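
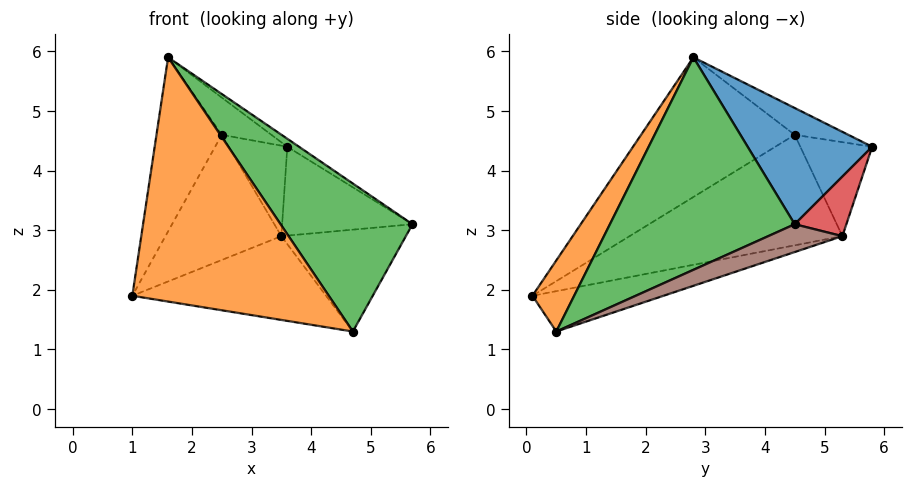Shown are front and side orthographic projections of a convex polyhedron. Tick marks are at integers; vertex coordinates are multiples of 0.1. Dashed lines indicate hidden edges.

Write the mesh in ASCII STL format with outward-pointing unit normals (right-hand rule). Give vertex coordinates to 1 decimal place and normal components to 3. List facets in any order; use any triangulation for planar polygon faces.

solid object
 facet normal 0.549 0.052 0.835
  outer loop
   vertex 1.6 2.8 5.9
   vertex 5.7 4.5 3.1
   vertex 3.6 5.8 4.4
  endloop
 endfacet
 facet normal 0.176 -0.828 0.532
  outer loop
   vertex 4.7 0.5 1.3
   vertex 1.6 2.8 5.9
   vertex 1.0 0.1 1.9
  endloop
 endfacet
 facet normal 0.624 -0.445 0.643
  outer loop
   vertex 4.7 0.5 1.3
   vertex 5.7 4.5 3.1
   vertex 1.6 2.8 5.9
  endloop
 endfacet
 facet normal 0.349 0.882 -0.317
  outer loop
   vertex 3.5 5.3 2.9
   vertex 3.6 5.8 4.4
   vertex 5.7 4.5 3.1
  endloop
 endfacet
 facet normal -0.182 0.270 -0.946
  outer loop
   vertex 3.5 5.3 2.9
   vertex 4.7 0.5 1.3
   vertex 1.0 0.1 1.9
  endloop
 endfacet
 facet normal 0.212 0.356 -0.910
  outer loop
   vertex 3.5 5.3 2.9
   vertex 5.7 4.5 3.1
   vertex 4.7 0.5 1.3
  endloop
 endfacet
 facet normal -0.686 0.635 0.356
  outer loop
   vertex 2.5 4.5 4.6
   vertex 1.6 2.8 5.9
   vertex 3.6 5.8 4.4
  endloop
 endfacet
 facet normal -0.766 0.624 -0.157
  outer loop
   vertex 2.5 4.5 4.6
   vertex 3.6 5.8 4.4
   vertex 3.5 5.3 2.9
  endloop
 endfacet
 facet normal -0.913 0.388 -0.125
  outer loop
   vertex 2.5 4.5 4.6
   vertex 1.0 0.1 1.9
   vertex 1.6 2.8 5.9
  endloop
 endfacet
 facet normal -0.843 0.459 -0.280
  outer loop
   vertex 2.5 4.5 4.6
   vertex 3.5 5.3 2.9
   vertex 1.0 0.1 1.9
  endloop
 endfacet
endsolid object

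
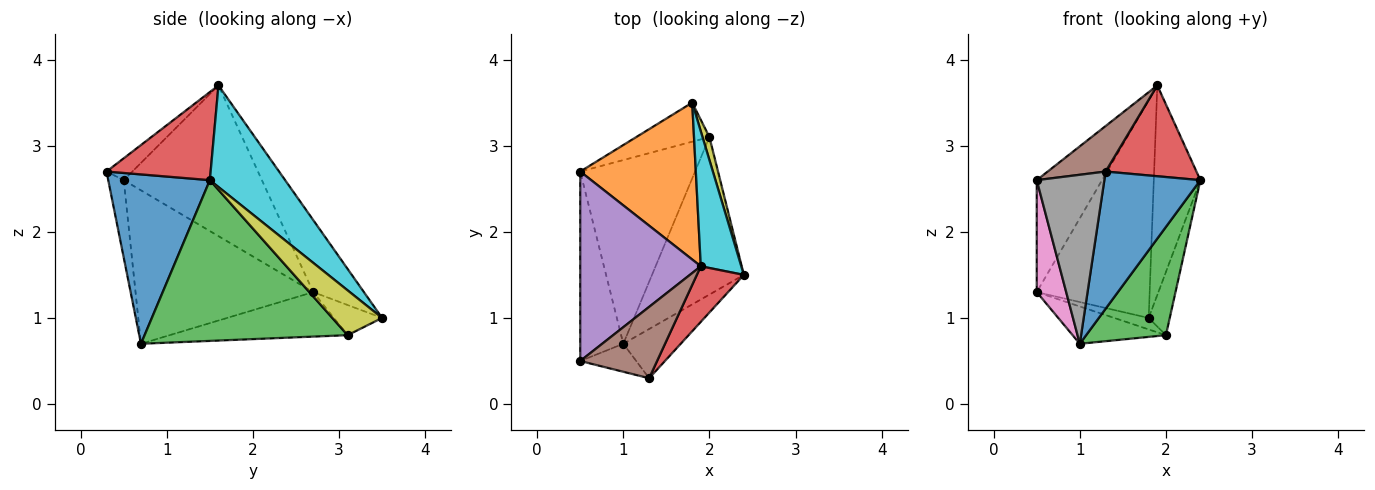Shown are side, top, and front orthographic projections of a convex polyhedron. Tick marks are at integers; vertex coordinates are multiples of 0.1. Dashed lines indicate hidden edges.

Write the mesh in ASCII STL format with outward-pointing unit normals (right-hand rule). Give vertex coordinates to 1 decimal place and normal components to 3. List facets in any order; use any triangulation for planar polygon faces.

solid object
 facet normal 0.706 -0.667 -0.239
  outer loop
   vertex 1.0 0.7 0.7
   vertex 2.4 1.5 2.6
   vertex 1.3 0.3 2.7
  endloop
 endfacet
 facet normal -0.355 0.186 -0.916
  outer loop
   vertex 2.0 3.1 0.8
   vertex 1.0 0.7 0.7
   vertex 0.5 2.7 1.3
  endloop
 endfacet
 facet normal 0.822 -0.323 -0.470
  outer loop
   vertex 2.0 3.1 0.8
   vertex 2.4 1.5 2.6
   vertex 1.0 0.7 0.7
  endloop
 endfacet
 facet normal 0.699 -0.610 0.373
  outer loop
   vertex 1.9 1.6 3.7
   vertex 1.3 0.3 2.7
   vertex 2.4 1.5 2.6
  endloop
 endfacet
 facet normal -0.733 0.346 0.586
  outer loop
   vertex 0.5 0.5 2.6
   vertex 1.9 1.6 3.7
   vertex 0.5 2.7 1.3
  endloop
 endfacet
 facet normal -0.233 -0.523 0.820
  outer loop
   vertex 0.5 0.5 2.6
   vertex 1.3 0.3 2.7
   vertex 1.9 1.6 3.7
  endloop
 endfacet
 facet normal -0.951 -0.158 -0.267
  outer loop
   vertex 0.5 0.5 2.6
   vertex 0.5 2.7 1.3
   vertex 1.0 0.7 0.7
  endloop
 endfacet
 facet normal -0.221 -0.962 -0.159
  outer loop
   vertex 0.5 0.5 2.6
   vertex 1.0 0.7 0.7
   vertex 1.3 0.3 2.7
  endloop
 endfacet
 facet normal 0.912 0.386 0.140
  outer loop
   vertex 1.8 3.5 1.0
   vertex 2.4 1.5 2.6
   vertex 2.0 3.1 0.8
  endloop
 endfacet
 facet normal 0.805 0.498 0.321
  outer loop
   vertex 1.8 3.5 1.0
   vertex 1.9 1.6 3.7
   vertex 2.4 1.5 2.6
  endloop
 endfacet
 facet normal -0.367 0.262 -0.892
  outer loop
   vertex 1.8 3.5 1.0
   vertex 2.0 3.1 0.8
   vertex 0.5 2.7 1.3
  endloop
 endfacet
 facet normal -0.342 0.762 0.549
  outer loop
   vertex 1.8 3.5 1.0
   vertex 0.5 2.7 1.3
   vertex 1.9 1.6 3.7
  endloop
 endfacet
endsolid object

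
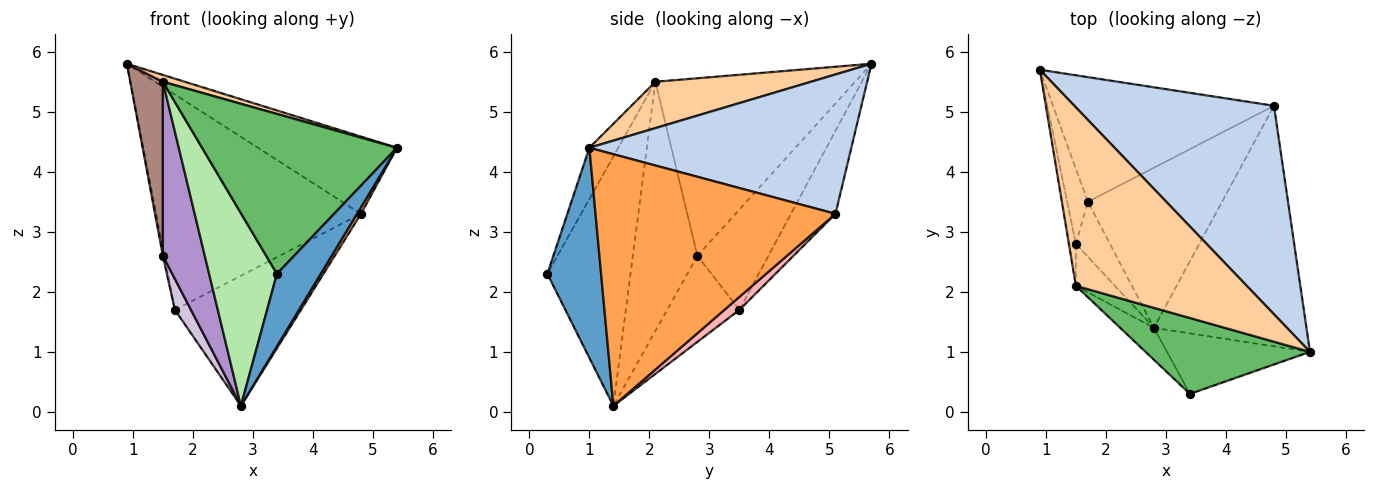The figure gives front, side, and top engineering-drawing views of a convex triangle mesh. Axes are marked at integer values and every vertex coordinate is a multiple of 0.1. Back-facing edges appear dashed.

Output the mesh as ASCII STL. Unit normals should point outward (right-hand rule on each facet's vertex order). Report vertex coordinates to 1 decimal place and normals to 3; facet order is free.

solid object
 facet normal 0.685 -0.559 -0.466
  outer loop
   vertex 2.8 1.4 0.1
   vertex 5.4 1.0 4.4
   vertex 3.4 0.3 2.3
  endloop
 endfacet
 facet normal 0.548 0.291 0.785
  outer loop
   vertex 4.8 5.1 3.3
   vertex 0.9 5.7 5.8
   vertex 5.4 1.0 4.4
  endloop
 endfacet
 facet normal 0.855 -0.014 -0.518
  outer loop
   vertex 4.8 5.1 3.3
   vertex 5.4 1.0 4.4
   vertex 2.8 1.4 0.1
  endloop
 endfacet
 facet normal 0.262 -0.037 0.964
  outer loop
   vertex 1.5 2.1 5.5
   vertex 5.4 1.0 4.4
   vertex 0.9 5.7 5.8
  endloop
 endfacet
 facet normal -0.133 -0.895 0.425
  outer loop
   vertex 1.5 2.1 5.5
   vertex 3.4 0.3 2.3
   vertex 5.4 1.0 4.4
  endloop
 endfacet
 facet normal -0.771 -0.629 -0.104
  outer loop
   vertex 1.5 2.1 5.5
   vertex 2.8 1.4 0.1
   vertex 3.4 0.3 2.3
  endloop
 endfacet
 facet normal -0.185 0.851 -0.492
  outer loop
   vertex 1.7 3.5 1.7
   vertex 0.9 5.7 5.8
   vertex 4.8 5.1 3.3
  endloop
 endfacet
 facet normal 0.075 0.629 -0.774
  outer loop
   vertex 1.7 3.5 1.7
   vertex 4.8 5.1 3.3
   vertex 2.8 1.4 0.1
  endloop
 endfacet
 facet normal -0.832 -0.540 -0.130
  outer loop
   vertex 1.5 2.8 2.6
   vertex 2.8 1.4 0.1
   vertex 1.5 2.1 5.5
  endloop
 endfacet
 facet normal -0.911 -0.203 -0.360
  outer loop
   vertex 1.5 2.8 2.6
   vertex 1.7 3.5 1.7
   vertex 2.8 1.4 0.1
  endloop
 endfacet
 facet normal -0.986 -0.161 -0.039
  outer loop
   vertex 1.5 2.8 2.6
   vertex 1.5 2.1 5.5
   vertex 0.9 5.7 5.8
  endloop
 endfacet
 facet normal -0.979 0.020 -0.202
  outer loop
   vertex 1.5 2.8 2.6
   vertex 0.9 5.7 5.8
   vertex 1.7 3.5 1.7
  endloop
 endfacet
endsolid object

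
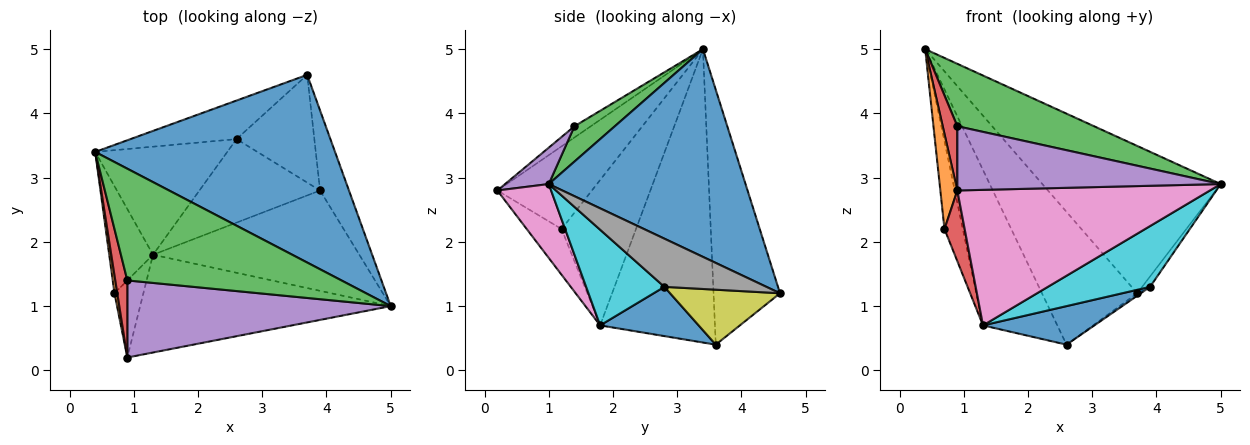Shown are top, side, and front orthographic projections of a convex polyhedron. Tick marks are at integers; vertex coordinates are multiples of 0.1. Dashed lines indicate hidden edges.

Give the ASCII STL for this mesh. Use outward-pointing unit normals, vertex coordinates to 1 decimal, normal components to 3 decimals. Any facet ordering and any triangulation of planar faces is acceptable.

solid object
 facet normal 0.563 0.510 0.650
  outer loop
   vertex 3.7 4.6 1.2
   vertex 0.4 3.4 5.0
   vertex 5.0 1.0 2.9
  endloop
 endfacet
 facet normal -0.557 0.798 -0.232
  outer loop
   vertex 3.7 4.6 1.2
   vertex 2.6 3.6 0.4
   vertex 0.4 3.4 5.0
  endloop
 endfacet
 facet normal 0.143 -0.483 0.864
  outer loop
   vertex 0.9 1.4 3.8
   vertex 5.0 1.0 2.9
   vertex 0.4 3.4 5.0
  endloop
 endfacet
 facet normal -0.583 -0.520 0.624
  outer loop
   vertex 0.9 1.4 3.8
   vertex 0.4 3.4 5.0
   vertex 0.9 0.2 2.8
  endloop
 endfacet
 facet normal 0.106 -0.637 0.764
  outer loop
   vertex 0.9 1.4 3.8
   vertex 0.9 0.2 2.8
   vertex 5.0 1.0 2.9
  endloop
 endfacet
 facet normal -0.785 0.508 -0.353
  outer loop
   vertex 1.3 1.8 0.7
   vertex 0.4 3.4 5.0
   vertex 2.6 3.6 0.4
  endloop
 endfacet
 facet normal 0.170 -0.799 -0.577
  outer loop
   vertex 1.3 1.8 0.7
   vertex 5.0 1.0 2.9
   vertex 0.9 0.2 2.8
  endloop
 endfacet
 facet normal 0.856 0.067 -0.513
  outer loop
   vertex 3.9 2.8 1.3
   vertex 3.7 4.6 1.2
   vertex 5.0 1.0 2.9
  endloop
 endfacet
 facet normal 0.577 0.019 -0.817
  outer loop
   vertex 3.9 2.8 1.3
   vertex 2.6 3.6 0.4
   vertex 3.7 4.6 1.2
  endloop
 endfacet
 facet normal 0.369 -0.481 -0.795
  outer loop
   vertex 3.9 2.8 1.3
   vertex 5.0 1.0 2.9
   vertex 1.3 1.8 0.7
  endloop
 endfacet
 facet normal 0.348 -0.393 -0.851
  outer loop
   vertex 3.9 2.8 1.3
   vertex 1.3 1.8 0.7
   vertex 2.6 3.6 0.4
  endloop
 endfacet
 facet normal -0.984 -0.177 0.033
  outer loop
   vertex 0.7 1.2 2.2
   vertex 0.9 0.2 2.8
   vertex 0.4 3.4 5.0
  endloop
 endfacet
 facet normal -0.932 0.230 -0.281
  outer loop
   vertex 0.7 1.2 2.2
   vertex 0.4 3.4 5.0
   vertex 1.3 1.8 0.7
  endloop
 endfacet
 facet normal -0.759 -0.440 -0.480
  outer loop
   vertex 0.7 1.2 2.2
   vertex 1.3 1.8 0.7
   vertex 0.9 0.2 2.8
  endloop
 endfacet
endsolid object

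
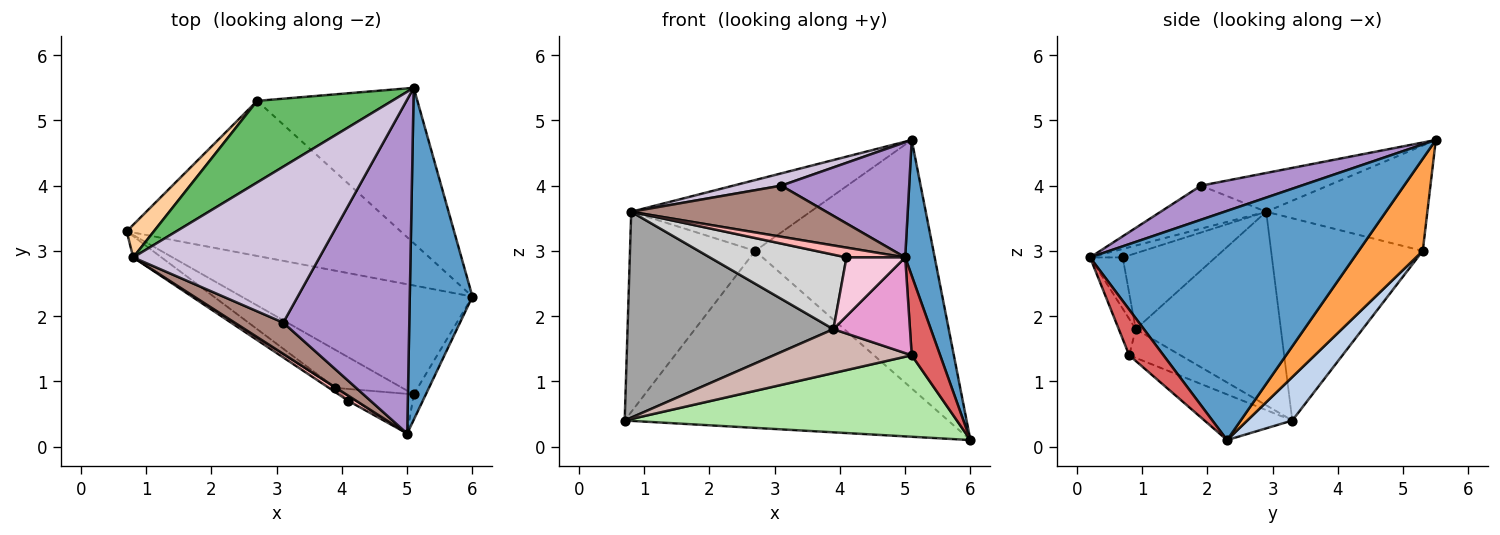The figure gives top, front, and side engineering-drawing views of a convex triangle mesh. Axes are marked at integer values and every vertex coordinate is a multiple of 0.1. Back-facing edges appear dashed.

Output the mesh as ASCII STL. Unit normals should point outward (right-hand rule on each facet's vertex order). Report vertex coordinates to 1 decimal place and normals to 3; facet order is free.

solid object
 facet normal 0.959 -0.107 0.262
  outer loop
   vertex 5.0 0.2 2.9
   vertex 6.0 2.3 0.1
   vertex 5.1 5.5 4.7
  endloop
 endfacet
 facet normal 0.104 0.748 -0.655
  outer loop
   vertex 2.7 5.3 3.0
   vertex 6.0 2.3 0.1
   vertex 0.7 3.3 0.4
  endloop
 endfacet
 facet normal 0.292 0.811 -0.507
  outer loop
   vertex 2.7 5.3 3.0
   vertex 5.1 5.5 4.7
   vertex 6.0 2.3 0.1
  endloop
 endfacet
 facet normal -0.767 0.633 0.103
  outer loop
   vertex 2.7 5.3 3.0
   vertex 0.7 3.3 0.4
   vertex 0.8 2.9 3.6
  endloop
 endfacet
 facet normal -0.508 0.565 0.651
  outer loop
   vertex 2.7 5.3 3.0
   vertex 0.8 2.9 3.6
   vertex 5.1 5.5 4.7
  endloop
 endfacet
 facet normal -0.156 -0.592 -0.791
  outer loop
   vertex 5.1 0.8 1.4
   vertex 0.7 3.3 0.4
   vertex 6.0 2.3 0.1
  endloop
 endfacet
 facet normal 0.754 -0.626 -0.200
  outer loop
   vertex 5.1 0.8 1.4
   vertex 6.0 2.3 0.1
   vertex 5.0 0.2 2.9
  endloop
 endfacet
 facet normal -0.442 -0.795 0.416
  outer loop
   vertex 4.1 0.7 2.9
   vertex 5.0 0.2 2.9
   vertex 0.8 2.9 3.6
  endloop
 endfacet
 facet normal 0.248 -0.316 0.916
  outer loop
   vertex 3.1 1.9 4.0
   vertex 5.0 0.2 2.9
   vertex 5.1 5.5 4.7
  endloop
 endfacet
 facet normal -0.203 -0.077 0.976
  outer loop
   vertex 3.1 1.9 4.0
   vertex 5.1 5.5 4.7
   vertex 0.8 2.9 3.6
  endloop
 endfacet
 facet normal -0.419 -0.775 0.473
  outer loop
   vertex 3.1 1.9 4.0
   vertex 0.8 2.9 3.6
   vertex 5.0 0.2 2.9
  endloop
 endfacet
 facet normal -0.271 -0.728 -0.630
  outer loop
   vertex 3.9 0.9 1.8
   vertex 0.7 3.3 0.4
   vertex 5.1 0.8 1.4
  endloop
 endfacet
 facet normal -0.201 -0.905 -0.375
  outer loop
   vertex 3.9 0.9 1.8
   vertex 5.1 0.8 1.4
   vertex 5.0 0.2 2.9
  endloop
 endfacet
 facet normal -0.484 -0.872 -0.070
  outer loop
   vertex 3.9 0.9 1.8
   vertex 5.0 0.2 2.9
   vertex 4.1 0.7 2.9
  endloop
 endfacet
 facet normal -0.574 -0.814 -0.084
  outer loop
   vertex 3.9 0.9 1.8
   vertex 0.8 2.9 3.6
   vertex 0.7 3.3 0.4
  endloop
 endfacet
 facet normal -0.561 -0.826 -0.048
  outer loop
   vertex 3.9 0.9 1.8
   vertex 4.1 0.7 2.9
   vertex 0.8 2.9 3.6
  endloop
 endfacet
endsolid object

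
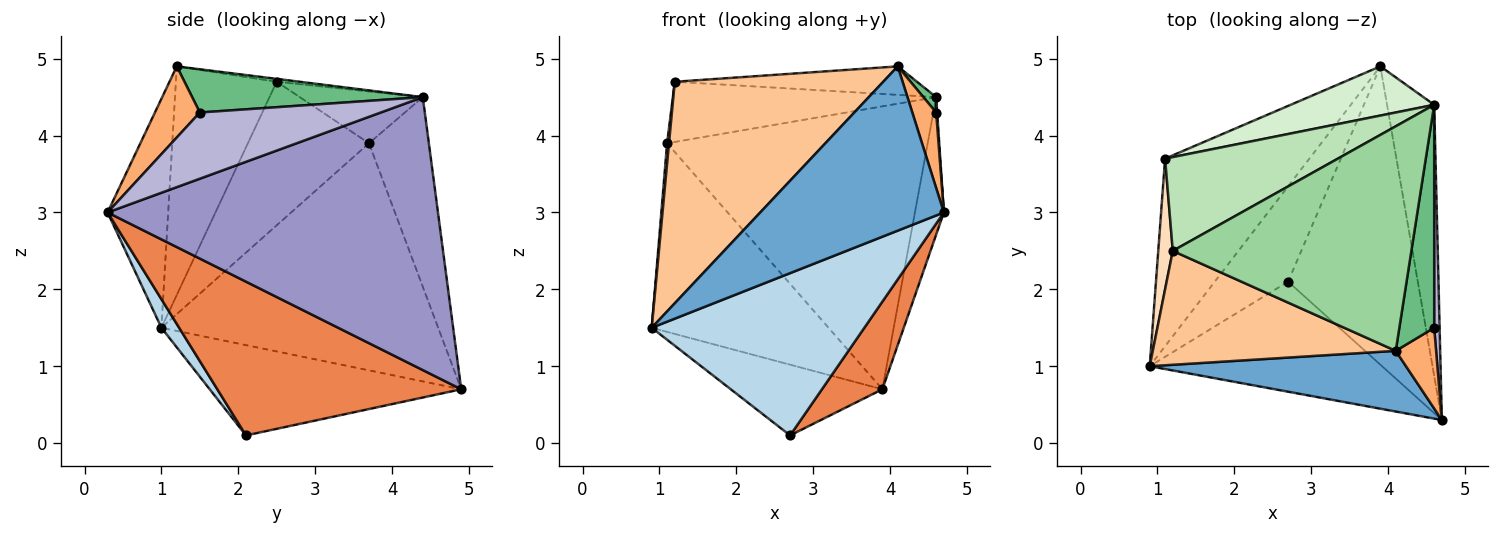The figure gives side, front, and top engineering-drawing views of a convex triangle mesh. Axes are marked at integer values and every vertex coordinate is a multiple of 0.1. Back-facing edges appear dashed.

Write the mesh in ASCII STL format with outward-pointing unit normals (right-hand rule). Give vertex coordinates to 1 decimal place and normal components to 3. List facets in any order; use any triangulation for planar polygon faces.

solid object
 facet normal -0.296 -0.896 0.331
  outer loop
   vertex 4.1 1.2 4.9
   vertex 0.9 1.0 1.5
   vertex 4.7 0.3 3.0
  endloop
 endfacet
 facet normal -0.743 0.475 -0.472
  outer loop
   vertex 1.1 3.7 3.9
   vertex 3.9 4.9 0.7
   vertex 0.9 1.0 1.5
  endloop
 endfacet
 facet normal 0.069 -0.826 -0.560
  outer loop
   vertex 2.7 2.1 0.1
   vertex 4.7 0.3 3.0
   vertex 0.9 1.0 1.5
  endloop
 endfacet
 facet normal -0.703 0.424 -0.571
  outer loop
   vertex 2.7 2.1 0.1
   vertex 0.9 1.0 1.5
   vertex 3.9 4.9 0.7
  endloop
 endfacet
 facet normal 0.751 -0.186 -0.633
  outer loop
   vertex 2.7 2.1 0.1
   vertex 3.9 4.9 0.7
   vertex 4.7 0.3 3.0
  endloop
 endfacet
 facet normal 0.789 -0.420 0.448
  outer loop
   vertex 4.6 1.5 4.3
   vertex 4.1 1.2 4.9
   vertex 4.7 0.3 3.0
  endloop
 endfacet
 facet normal -0.395 -0.817 0.420
  outer loop
   vertex 1.2 2.5 4.7
   vertex 0.9 1.0 1.5
   vertex 4.1 1.2 4.9
  endloop
 endfacet
 facet normal -0.995 -0.016 0.101
  outer loop
   vertex 1.2 2.5 4.7
   vertex 1.1 3.7 3.9
   vertex 0.9 1.0 1.5
  endloop
 endfacet
 facet normal 0.778 -0.043 0.627
  outer loop
   vertex 4.6 4.4 4.5
   vertex 4.1 1.2 4.9
   vertex 4.6 1.5 4.3
  endloop
 endfacet
 facet normal -0.012 0.126 0.992
  outer loop
   vertex 4.6 4.4 4.5
   vertex 1.2 2.5 4.7
   vertex 4.1 1.2 4.9
  endloop
 endfacet
 facet normal -0.245 0.524 0.816
  outer loop
   vertex 4.6 4.4 4.5
   vertex 1.1 3.7 3.9
   vertex 1.2 2.5 4.7
  endloop
 endfacet
 facet normal -0.221 0.961 0.167
  outer loop
   vertex 4.6 4.4 4.5
   vertex 3.9 4.9 0.7
   vertex 1.1 3.7 3.9
  endloop
 endfacet
 facet normal 0.982 0.086 -0.170
  outer loop
   vertex 4.6 4.4 4.5
   vertex 4.7 0.3 3.0
   vertex 3.9 4.9 0.7
  endloop
 endfacet
 facet normal 0.997 -0.006 0.082
  outer loop
   vertex 4.6 4.4 4.5
   vertex 4.6 1.5 4.3
   vertex 4.7 0.3 3.0
  endloop
 endfacet
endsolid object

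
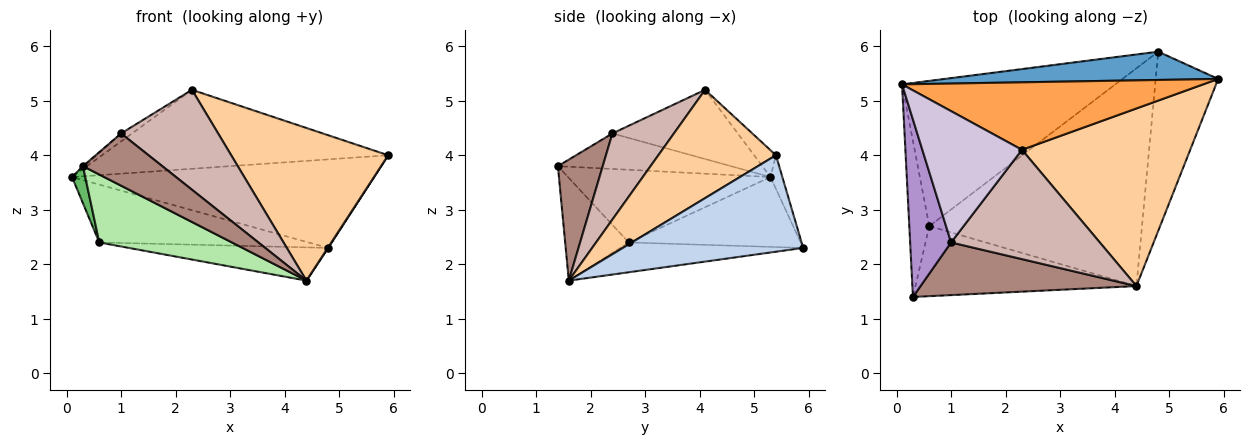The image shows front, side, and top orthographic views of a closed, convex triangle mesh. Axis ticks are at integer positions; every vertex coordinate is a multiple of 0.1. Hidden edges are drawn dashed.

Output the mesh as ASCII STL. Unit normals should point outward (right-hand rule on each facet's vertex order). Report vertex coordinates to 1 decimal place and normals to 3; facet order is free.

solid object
 facet normal -0.037 0.952 0.304
  outer loop
   vertex 4.8 5.9 2.3
   vertex 0.1 5.3 3.6
   vertex 5.9 5.4 4.0
  endloop
 endfacet
 facet normal 0.839 -0.002 -0.544
  outer loop
   vertex 4.8 5.9 2.3
   vertex 5.9 5.4 4.0
   vertex 4.4 1.6 1.7
  endloop
 endfacet
 facet normal -0.058 0.759 0.649
  outer loop
   vertex 2.3 4.1 5.2
   vertex 5.9 5.4 4.0
   vertex 0.1 5.3 3.6
  endloop
 endfacet
 facet normal 0.439 -0.586 0.682
  outer loop
   vertex 2.3 4.1 5.2
   vertex 4.4 1.6 1.7
   vertex 5.9 5.4 4.0
  endloop
 endfacet
 facet normal -0.962 -0.063 -0.265
  outer loop
   vertex 0.6 2.7 2.4
   vertex 0.3 1.4 3.8
   vertex 0.1 5.3 3.6
  endloop
 endfacet
 facet normal -0.317 -0.660 -0.681
  outer loop
   vertex 0.6 2.7 2.4
   vertex 4.4 1.6 1.7
   vertex 0.3 1.4 3.8
  endloop
 endfacet
 facet normal -0.291 0.354 -0.889
  outer loop
   vertex 0.6 2.7 2.4
   vertex 0.1 5.3 3.6
   vertex 4.8 5.9 2.3
  endloop
 endfacet
 facet normal -0.137 0.149 -0.979
  outer loop
   vertex 0.6 2.7 2.4
   vertex 4.8 5.9 2.3
   vertex 4.4 1.6 1.7
  endloop
 endfacet
 facet normal -0.655 0.005 0.756
  outer loop
   vertex 1.0 2.4 4.4
   vertex 0.1 5.3 3.6
   vertex 0.3 1.4 3.8
  endloop
 endfacet
 facet normal -0.570 0.050 0.820
  outer loop
   vertex 1.0 2.4 4.4
   vertex 2.3 4.1 5.2
   vertex 0.1 5.3 3.6
  endloop
 endfacet
 facet normal 0.370 -0.655 0.659
  outer loop
   vertex 1.0 2.4 4.4
   vertex 0.3 1.4 3.8
   vertex 4.4 1.6 1.7
  endloop
 endfacet
 facet normal 0.393 -0.620 0.679
  outer loop
   vertex 1.0 2.4 4.4
   vertex 4.4 1.6 1.7
   vertex 2.3 4.1 5.2
  endloop
 endfacet
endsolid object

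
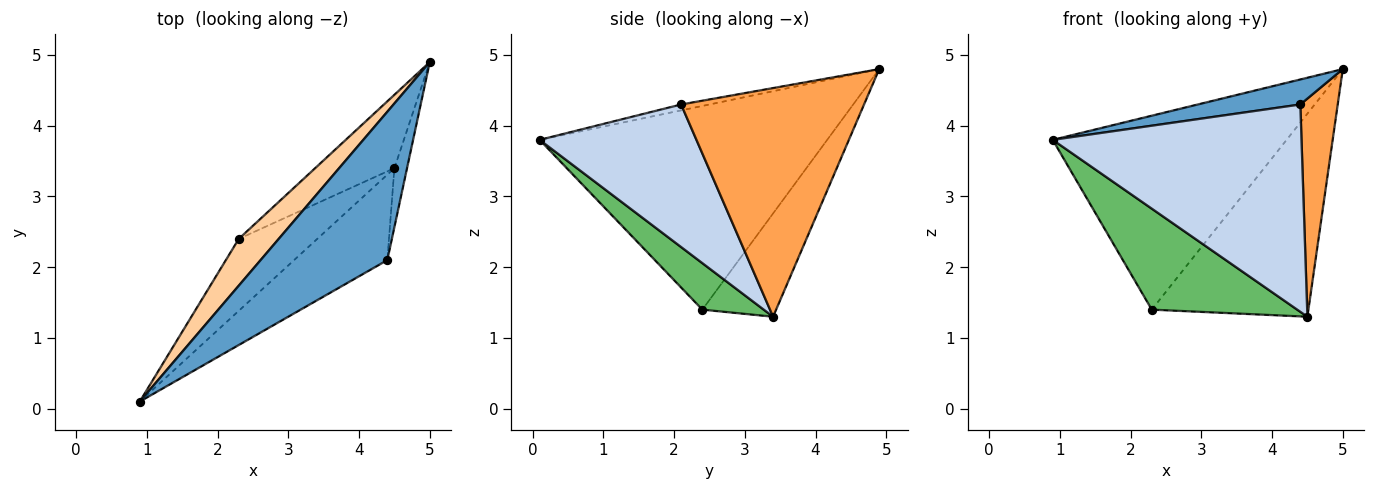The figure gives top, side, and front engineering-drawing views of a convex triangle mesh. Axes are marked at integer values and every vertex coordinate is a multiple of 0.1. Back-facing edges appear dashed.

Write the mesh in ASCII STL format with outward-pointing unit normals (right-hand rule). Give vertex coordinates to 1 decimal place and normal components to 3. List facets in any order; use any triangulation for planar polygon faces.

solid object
 facet normal -0.046 -0.166 0.985
  outer loop
   vertex 4.4 2.1 4.3
   vertex 5.0 4.9 4.8
   vertex 0.9 0.1 3.8
  endloop
 endfacet
 facet normal 0.503 -0.799 -0.329
  outer loop
   vertex 4.4 2.1 4.3
   vertex 0.9 0.1 3.8
   vertex 4.5 3.4 1.3
  endloop
 endfacet
 facet normal 0.978 -0.200 -0.054
  outer loop
   vertex 4.4 2.1 4.3
   vertex 4.5 3.4 1.3
   vertex 5.0 4.9 4.8
  endloop
 endfacet
 facet normal -0.767 0.624 0.150
  outer loop
   vertex 2.3 2.4 1.4
   vertex 0.9 0.1 3.8
   vertex 5.0 4.9 4.8
  endloop
 endfacet
 facet normal 0.325 -0.770 -0.549
  outer loop
   vertex 2.3 2.4 1.4
   vertex 4.5 3.4 1.3
   vertex 0.9 0.1 3.8
  endloop
 endfacet
 facet normal -0.405 0.860 -0.311
  outer loop
   vertex 2.3 2.4 1.4
   vertex 5.0 4.9 4.8
   vertex 4.5 3.4 1.3
  endloop
 endfacet
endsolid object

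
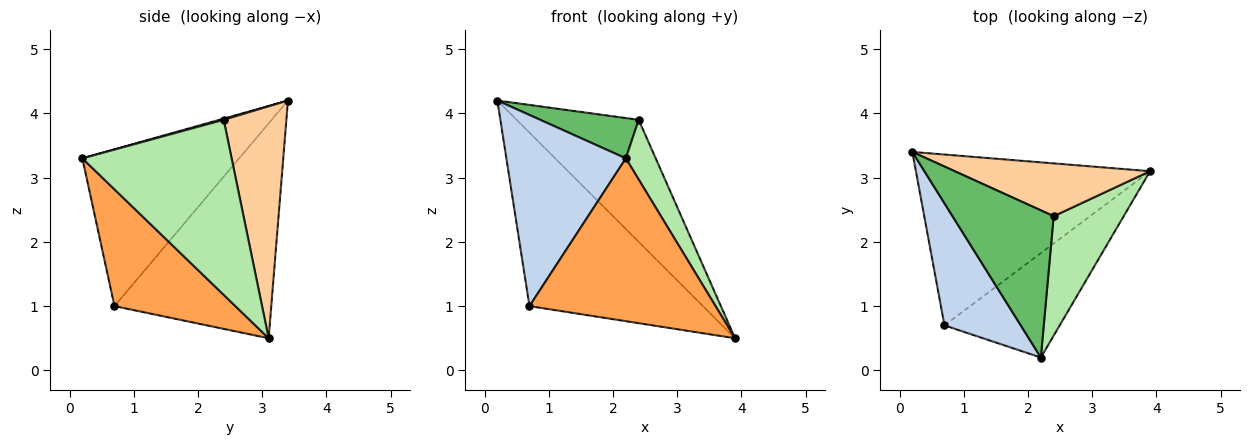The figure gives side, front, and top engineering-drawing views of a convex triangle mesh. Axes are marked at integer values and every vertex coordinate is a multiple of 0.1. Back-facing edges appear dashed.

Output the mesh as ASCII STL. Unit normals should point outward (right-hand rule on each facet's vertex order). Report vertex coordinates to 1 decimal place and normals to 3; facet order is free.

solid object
 facet normal -0.541 0.599 -0.590
  outer loop
   vertex 0.7 0.7 1.0
   vertex 0.2 3.4 4.2
   vertex 3.9 3.1 0.5
  endloop
 endfacet
 facet normal -0.742 -0.565 0.361
  outer loop
   vertex 0.7 0.7 1.0
   vertex 2.2 0.2 3.3
   vertex 0.2 3.4 4.2
  endloop
 endfacet
 facet normal 0.480 -0.739 -0.474
  outer loop
   vertex 0.7 0.7 1.0
   vertex 3.9 3.1 0.5
   vertex 2.2 0.2 3.3
  endloop
 endfacet
 facet normal 0.426 0.830 0.359
  outer loop
   vertex 2.4 2.4 3.9
   vertex 3.9 3.1 0.5
   vertex 0.2 3.4 4.2
  endloop
 endfacet
 facet normal 0.011 -0.264 0.964
  outer loop
   vertex 2.4 2.4 3.9
   vertex 0.2 3.4 4.2
   vertex 2.2 0.2 3.3
  endloop
 endfacet
 facet normal 0.913 -0.183 0.365
  outer loop
   vertex 2.4 2.4 3.9
   vertex 2.2 0.2 3.3
   vertex 3.9 3.1 0.5
  endloop
 endfacet
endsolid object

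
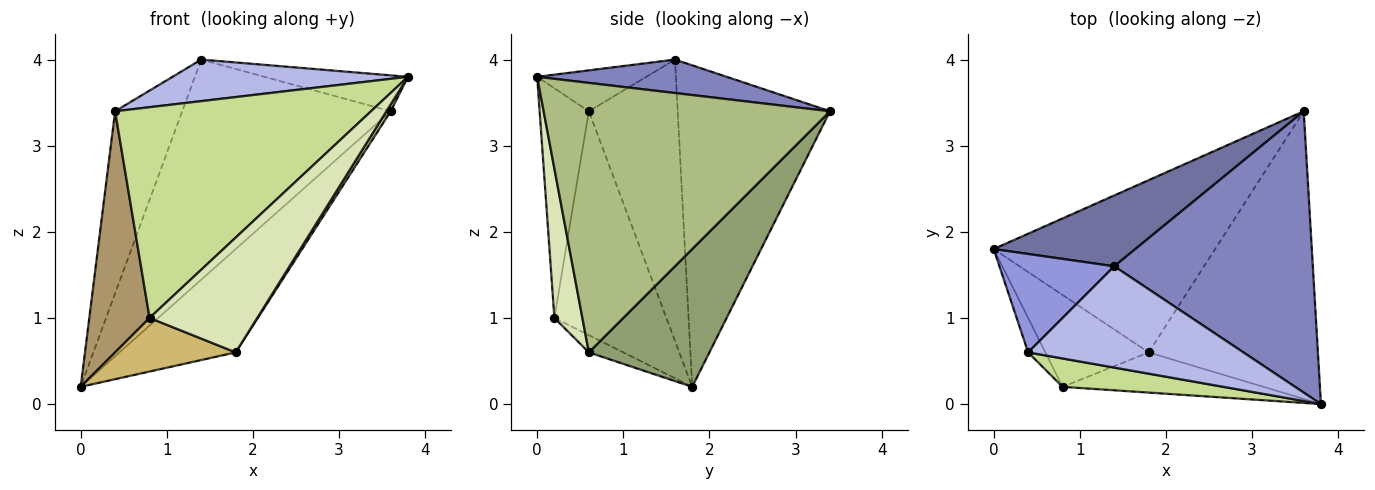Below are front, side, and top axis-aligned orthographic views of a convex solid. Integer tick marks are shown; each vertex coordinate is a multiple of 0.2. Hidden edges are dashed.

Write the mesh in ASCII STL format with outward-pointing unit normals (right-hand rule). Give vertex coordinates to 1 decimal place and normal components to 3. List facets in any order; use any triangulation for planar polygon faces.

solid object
 facet normal -0.571 0.782 0.251
  outer loop
   vertex 1.4 1.6 4.0
   vertex 3.6 3.4 3.4
   vertex 0.0 1.8 0.2
  endloop
 endfacet
 facet normal 0.165 0.125 0.978
  outer loop
   vertex 1.4 1.6 4.0
   vertex 3.8 0.0 3.8
   vertex 3.6 3.4 3.4
  endloop
 endfacet
 facet normal -0.759 0.573 0.310
  outer loop
   vertex 0.4 0.6 3.4
   vertex 1.4 1.6 4.0
   vertex 0.0 1.8 0.2
  endloop
 endfacet
 facet normal -0.173 -0.374 0.911
  outer loop
   vertex 0.4 0.6 3.4
   vertex 3.8 0.0 3.8
   vertex 1.4 1.6 4.0
  endloop
 endfacet
 facet normal 0.471 0.454 -0.757
  outer loop
   vertex 1.8 0.6 0.6
   vertex 0.0 1.8 0.2
   vertex 3.6 3.4 3.4
  endloop
 endfacet
 facet normal 0.847 -0.013 -0.532
  outer loop
   vertex 1.8 0.6 0.6
   vertex 3.6 3.4 3.4
   vertex 3.8 0.0 3.8
  endloop
 endfacet
 facet normal -0.187 -0.974 0.131
  outer loop
   vertex 0.8 0.2 1.0
   vertex 3.8 0.0 3.8
   vertex 0.4 0.6 3.4
  endloop
 endfacet
 facet normal 0.238 -0.917 -0.321
  outer loop
   vertex 0.8 0.2 1.0
   vertex 1.8 0.6 0.6
   vertex 3.8 0.0 3.8
  endloop
 endfacet
 facet normal -0.878 -0.473 -0.068
  outer loop
   vertex 0.8 0.2 1.0
   vertex 0.4 0.6 3.4
   vertex 0.0 1.8 0.2
  endloop
 endfacet
 facet normal -0.142 -0.499 -0.855
  outer loop
   vertex 0.8 0.2 1.0
   vertex 0.0 1.8 0.2
   vertex 1.8 0.6 0.6
  endloop
 endfacet
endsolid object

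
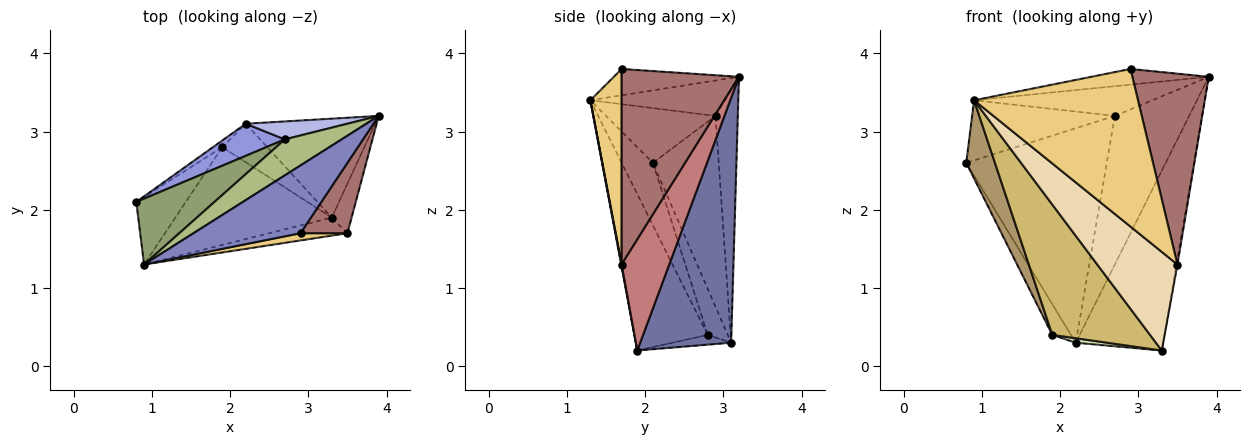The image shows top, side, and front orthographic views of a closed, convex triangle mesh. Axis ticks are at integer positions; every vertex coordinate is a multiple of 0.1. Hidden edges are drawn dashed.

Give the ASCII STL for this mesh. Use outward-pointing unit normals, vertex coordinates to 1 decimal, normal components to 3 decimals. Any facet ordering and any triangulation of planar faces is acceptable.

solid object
 facet normal 0.674 0.647 -0.356
  outer loop
   vertex 2.2 3.1 0.3
   vertex 3.9 3.2 3.7
   vertex 3.3 1.9 0.2
  endloop
 endfacet
 facet normal -0.233 0.219 0.948
  outer loop
   vertex 0.9 1.3 3.4
   vertex 2.9 1.7 3.8
   vertex 3.9 3.2 3.7
  endloop
 endfacet
 facet normal -0.420 0.897 0.134
  outer loop
   vertex 2.7 2.9 3.2
   vertex 2.2 3.1 0.3
   vertex 0.8 2.1 2.6
  endloop
 endfacet
 facet normal -0.286 0.951 0.115
  outer loop
   vertex 2.7 2.9 3.2
   vertex 3.9 3.2 3.7
   vertex 2.2 3.1 0.3
  endloop
 endfacet
 facet normal -0.459 0.599 0.656
  outer loop
   vertex 2.7 2.9 3.2
   vertex 0.8 2.1 2.6
   vertex 0.9 1.3 3.4
  endloop
 endfacet
 facet normal -0.433 0.574 0.695
  outer loop
   vertex 2.7 2.9 3.2
   vertex 0.9 1.3 3.4
   vertex 3.9 3.2 3.7
  endloop
 endfacet
 facet normal -0.724 0.674 -0.147
  outer loop
   vertex 1.9 2.8 0.4
   vertex 0.8 2.1 2.6
   vertex 2.2 3.1 0.3
  endloop
 endfacet
 facet normal -0.211 -0.113 -0.971
  outer loop
   vertex 1.9 2.8 0.4
   vertex 2.2 3.1 0.3
   vertex 3.3 1.9 0.2
  endloop
 endfacet
 facet normal -0.637 -0.584 -0.504
  outer loop
   vertex 1.9 2.8 0.4
   vertex 0.9 1.3 3.4
   vertex 0.8 2.1 2.6
  endloop
 endfacet
 facet normal -0.514 -0.686 -0.514
  outer loop
   vertex 1.9 2.8 0.4
   vertex 3.3 1.9 0.2
   vertex 0.9 1.3 3.4
  endloop
 endfacet
 facet normal 0.187 -0.981 0.045
  outer loop
   vertex 3.5 1.7 1.3
   vertex 2.9 1.7 3.8
   vertex 0.9 1.3 3.4
  endloop
 endfacet
 facet normal 0.006 -0.984 -0.180
  outer loop
   vertex 3.5 1.7 1.3
   vertex 0.9 1.3 3.4
   vertex 3.3 1.9 0.2
  endloop
 endfacet
 facet normal 0.822 -0.535 0.197
  outer loop
   vertex 3.5 1.7 1.3
   vertex 3.9 3.2 3.7
   vertex 2.9 1.7 3.8
  endloop
 endfacet
 facet normal 0.984 0.018 -0.176
  outer loop
   vertex 3.5 1.7 1.3
   vertex 3.3 1.9 0.2
   vertex 3.9 3.2 3.7
  endloop
 endfacet
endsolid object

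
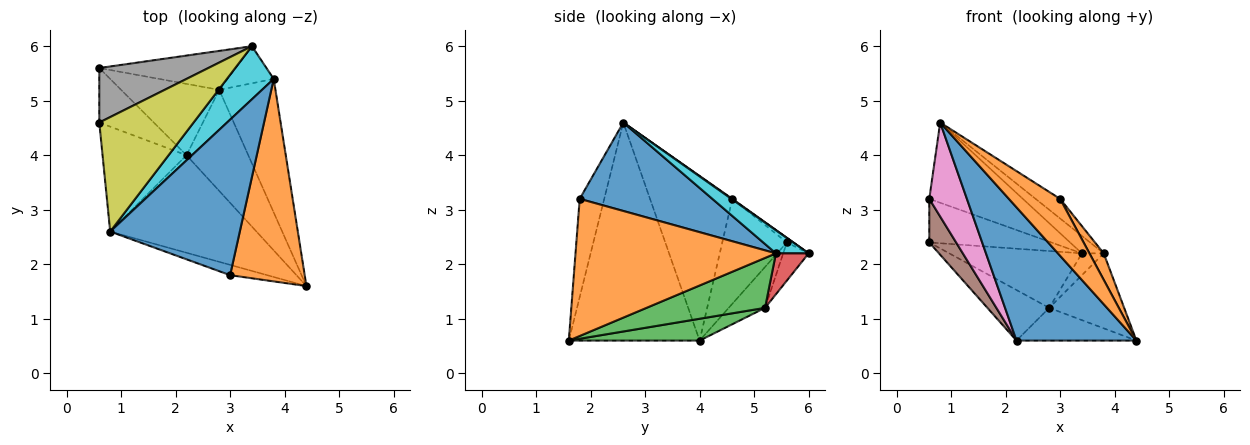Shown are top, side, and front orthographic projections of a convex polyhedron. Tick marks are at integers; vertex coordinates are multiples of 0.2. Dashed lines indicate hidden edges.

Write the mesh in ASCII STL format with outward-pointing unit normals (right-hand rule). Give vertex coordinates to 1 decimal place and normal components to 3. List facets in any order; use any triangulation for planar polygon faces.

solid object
 facet normal -0.661 -0.606 -0.443
  outer loop
   vertex 2.2 4.0 0.6
   vertex 4.4 1.6 0.6
   vertex 0.8 2.6 4.6
  endloop
 endfacet
 facet normal -0.426 -0.890 -0.161
  outer loop
   vertex 3.0 1.8 3.2
   vertex 0.8 2.6 4.6
   vertex 4.4 1.6 0.6
  endloop
 endfacet
 facet normal 0.318 0.292 -0.902
  outer loop
   vertex 2.8 5.2 1.2
   vertex 4.4 1.6 0.6
   vertex 2.2 4.0 0.6
  endloop
 endfacet
 facet normal -0.156 0.815 -0.558
  outer loop
   vertex 2.8 5.2 1.2
   vertex 0.6 5.6 2.4
   vertex 3.4 6.0 2.2
  endloop
 endfacet
 facet normal -0.322 0.547 -0.773
  outer loop
   vertex 2.8 5.2 1.2
   vertex 2.2 4.0 0.6
   vertex 0.6 5.6 2.4
  endloop
 endfacet
 facet normal -0.833 -0.346 -0.433
  outer loop
   vertex 0.6 4.6 3.2
   vertex 0.6 5.6 2.4
   vertex 2.2 4.0 0.6
  endloop
 endfacet
 facet normal -0.825 -0.377 -0.421
  outer loop
   vertex 0.6 4.6 3.2
   vertex 2.2 4.0 0.6
   vertex 0.8 2.6 4.6
  endloop
 endfacet
 facet normal -0.033 0.624 0.780
  outer loop
   vertex 0.6 4.6 3.2
   vertex 3.4 6.0 2.2
   vertex 0.6 5.6 2.4
  endloop
 endfacet
 facet normal 0.006 0.574 0.819
  outer loop
   vertex 0.6 4.6 3.2
   vertex 0.8 2.6 4.6
   vertex 3.4 6.0 2.2
  endloop
 endfacet
 facet normal 0.424 0.283 0.860
  outer loop
   vertex 3.8 5.4 2.2
   vertex 3.4 6.0 2.2
   vertex 0.8 2.6 4.6
  endloop
 endfacet
 facet normal 0.561 0.104 0.822
  outer loop
   vertex 3.8 5.4 2.2
   vertex 0.8 2.6 4.6
   vertex 3.0 1.8 3.2
  endloop
 endfacet
 facet normal 0.877 -0.062 0.477
  outer loop
   vertex 3.8 5.4 2.2
   vertex 3.0 1.8 3.2
   vertex 4.4 1.6 0.6
  endloop
 endfacet
 facet normal 0.612 0.387 -0.690
  outer loop
   vertex 3.8 5.4 2.2
   vertex 4.4 1.6 0.6
   vertex 2.8 5.2 1.2
  endloop
 endfacet
 facet normal 0.605 0.404 -0.686
  outer loop
   vertex 3.8 5.4 2.2
   vertex 2.8 5.2 1.2
   vertex 3.4 6.0 2.2
  endloop
 endfacet
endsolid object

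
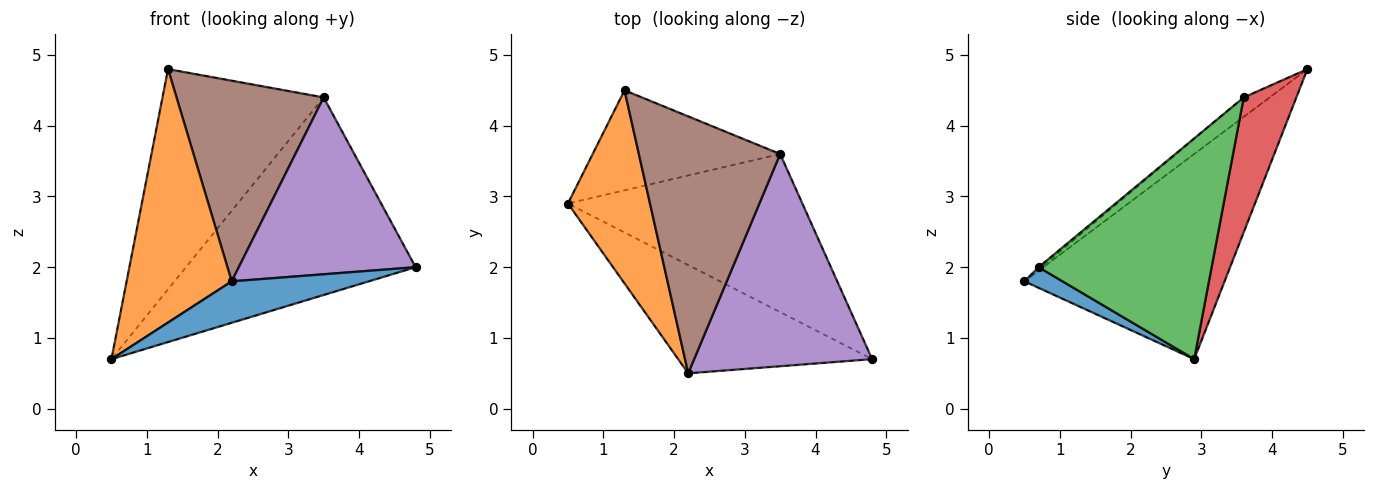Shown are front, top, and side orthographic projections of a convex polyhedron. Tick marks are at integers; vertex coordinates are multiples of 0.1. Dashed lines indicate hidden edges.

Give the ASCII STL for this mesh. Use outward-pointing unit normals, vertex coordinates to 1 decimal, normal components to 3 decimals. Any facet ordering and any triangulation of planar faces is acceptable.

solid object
 facet normal 0.099 -0.356 -0.929
  outer loop
   vertex 2.2 0.5 1.8
   vertex 0.5 2.9 0.7
   vertex 4.8 0.7 2.0
  endloop
 endfacet
 facet normal -0.835 -0.438 0.334
  outer loop
   vertex 2.2 0.5 1.8
   vertex 1.3 4.5 4.8
   vertex 0.5 2.9 0.7
  endloop
 endfacet
 facet normal 0.507 0.673 -0.538
  outer loop
   vertex 3.5 3.6 4.4
   vertex 4.8 0.7 2.0
   vertex 0.5 2.9 0.7
  endloop
 endfacet
 facet normal 0.285 0.873 -0.396
  outer loop
   vertex 3.5 3.6 4.4
   vertex 0.5 2.9 0.7
   vertex 1.3 4.5 4.8
  endloop
 endfacet
 facet normal -0.010 -0.640 0.768
  outer loop
   vertex 3.5 3.6 4.4
   vertex 2.2 0.5 1.8
   vertex 4.8 0.7 2.0
  endloop
 endfacet
 facet normal -0.108 -0.612 0.784
  outer loop
   vertex 3.5 3.6 4.4
   vertex 1.3 4.5 4.8
   vertex 2.2 0.5 1.8
  endloop
 endfacet
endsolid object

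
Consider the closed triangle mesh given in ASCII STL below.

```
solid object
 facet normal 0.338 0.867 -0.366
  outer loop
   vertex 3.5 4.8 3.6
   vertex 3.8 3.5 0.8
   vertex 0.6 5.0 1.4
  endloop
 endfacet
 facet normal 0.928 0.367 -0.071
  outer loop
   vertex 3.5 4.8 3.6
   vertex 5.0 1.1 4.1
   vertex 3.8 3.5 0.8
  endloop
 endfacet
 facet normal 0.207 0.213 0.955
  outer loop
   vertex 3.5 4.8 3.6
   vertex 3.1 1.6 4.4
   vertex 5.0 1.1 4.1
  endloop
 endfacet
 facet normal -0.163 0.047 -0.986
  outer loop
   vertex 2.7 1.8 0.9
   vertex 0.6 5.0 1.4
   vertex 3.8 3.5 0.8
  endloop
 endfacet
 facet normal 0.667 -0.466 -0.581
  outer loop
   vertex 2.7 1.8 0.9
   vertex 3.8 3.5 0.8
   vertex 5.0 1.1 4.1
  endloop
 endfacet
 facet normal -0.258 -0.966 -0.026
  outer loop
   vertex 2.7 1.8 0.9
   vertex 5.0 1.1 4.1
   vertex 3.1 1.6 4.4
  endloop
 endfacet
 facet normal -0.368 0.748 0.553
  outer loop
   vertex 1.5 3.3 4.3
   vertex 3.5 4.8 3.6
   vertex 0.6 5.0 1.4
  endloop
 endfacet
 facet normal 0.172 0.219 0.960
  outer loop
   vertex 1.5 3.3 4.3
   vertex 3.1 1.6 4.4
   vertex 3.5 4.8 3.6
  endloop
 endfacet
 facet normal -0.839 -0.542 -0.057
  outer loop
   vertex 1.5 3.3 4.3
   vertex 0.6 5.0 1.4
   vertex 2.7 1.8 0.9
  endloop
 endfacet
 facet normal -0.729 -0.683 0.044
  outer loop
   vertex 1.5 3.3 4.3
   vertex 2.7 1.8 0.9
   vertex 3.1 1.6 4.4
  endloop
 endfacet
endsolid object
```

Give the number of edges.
15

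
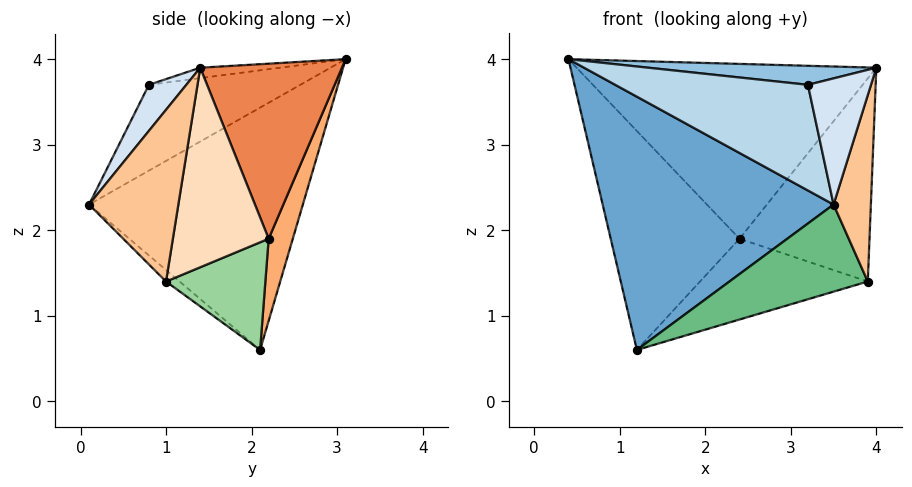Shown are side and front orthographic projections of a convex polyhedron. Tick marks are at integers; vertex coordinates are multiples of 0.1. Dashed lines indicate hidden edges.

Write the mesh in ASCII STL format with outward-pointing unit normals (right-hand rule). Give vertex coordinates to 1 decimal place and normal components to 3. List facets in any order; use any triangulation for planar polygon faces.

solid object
 facet normal -0.678 -0.733 0.056
  outer loop
   vertex 1.2 2.1 0.6
   vertex 3.5 0.1 2.3
   vertex 0.4 3.1 4.0
  endloop
 endfacet
 facet normal -0.077 -0.221 0.972
  outer loop
   vertex 3.2 0.8 3.7
   vertex 4.0 1.4 3.9
   vertex 0.4 3.1 4.0
  endloop
 endfacet
 facet normal -0.598 -0.761 0.252
  outer loop
   vertex 3.2 0.8 3.7
   vertex 0.4 3.1 4.0
   vertex 3.5 0.1 2.3
  endloop
 endfacet
 facet normal 0.449 -0.757 0.475
  outer loop
   vertex 3.2 0.8 3.7
   vertex 3.5 0.1 2.3
   vertex 4.0 1.4 3.9
  endloop
 endfacet
 facet normal 0.427 0.904 0.020
  outer loop
   vertex 2.4 2.2 1.9
   vertex 0.4 3.1 4.0
   vertex 4.0 1.4 3.9
  endloop
 endfacet
 facet normal 0.179 0.954 -0.239
  outer loop
   vertex 2.4 2.2 1.9
   vertex 1.2 2.1 0.6
   vertex 0.4 3.1 4.0
  endloop
 endfacet
 facet normal 0.922 -0.385 0.025
  outer loop
   vertex 3.9 1.0 1.4
   vertex 4.0 1.4 3.9
   vertex 3.5 0.1 2.3
  endloop
 endfacet
 facet normal 0.586 0.796 -0.151
  outer loop
   vertex 3.9 1.0 1.4
   vertex 2.4 2.2 1.9
   vertex 4.0 1.4 3.9
  endloop
 endfacet
 facet normal -0.068 -0.690 -0.720
  outer loop
   vertex 3.9 1.0 1.4
   vertex 3.5 0.1 2.3
   vertex 1.2 2.1 0.6
  endloop
 endfacet
 facet normal 0.449 0.758 -0.473
  outer loop
   vertex 3.9 1.0 1.4
   vertex 1.2 2.1 0.6
   vertex 2.4 2.2 1.9
  endloop
 endfacet
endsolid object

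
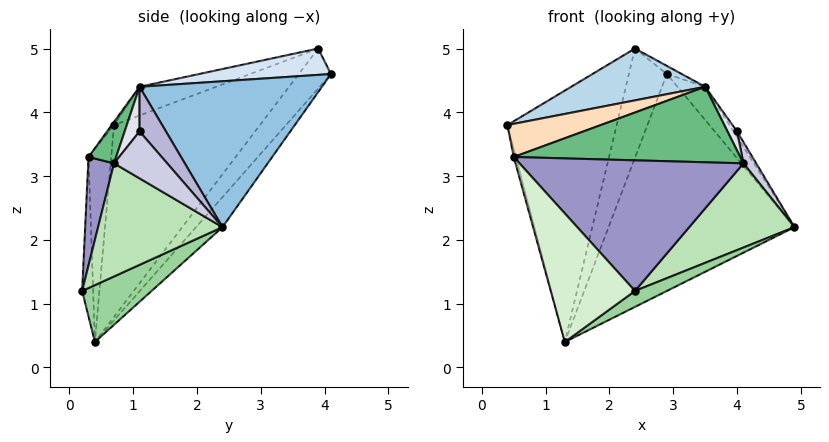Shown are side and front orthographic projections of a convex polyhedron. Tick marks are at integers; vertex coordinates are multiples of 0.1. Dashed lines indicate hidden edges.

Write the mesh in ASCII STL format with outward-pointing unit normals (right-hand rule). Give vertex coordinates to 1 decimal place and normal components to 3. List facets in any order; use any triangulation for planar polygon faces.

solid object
 facet normal -0.109 0.766 -0.633
  outer loop
   vertex 1.3 0.4 0.4
   vertex 2.9 4.1 4.6
   vertex 4.9 2.4 2.2
  endloop
 endfacet
 facet normal 0.803 0.122 0.583
  outer loop
   vertex 3.5 1.1 4.4
   vertex 4.9 2.4 2.2
   vertex 2.9 4.1 4.6
  endloop
 endfacet
 facet normal -0.150 -0.263 0.953
  outer loop
   vertex 2.4 3.9 5.0
   vertex 0.4 0.7 3.8
   vertex 3.5 1.1 4.4
  endloop
 endfacet
 facet normal 0.606 0.068 0.792
  outer loop
   vertex 2.4 3.9 5.0
   vertex 3.5 1.1 4.4
   vertex 2.9 4.1 4.6
  endloop
 endfacet
 facet normal -0.774 0.580 -0.256
  outer loop
   vertex 2.4 3.9 5.0
   vertex 1.3 0.4 0.4
   vertex 0.4 0.7 3.8
  endloop
 endfacet
 facet normal -0.594 0.702 -0.392
  outer loop
   vertex 2.4 3.9 5.0
   vertex 2.9 4.1 4.6
   vertex 1.3 0.4 0.4
  endloop
 endfacet
 facet normal -0.961 0.087 -0.262
  outer loop
   vertex 0.5 0.3 3.3
   vertex 0.4 0.7 3.8
   vertex 1.3 0.4 0.4
  endloop
 endfacet
 facet normal -0.019 -0.783 0.622
  outer loop
   vertex 0.5 0.3 3.3
   vertex 3.5 1.1 4.4
   vertex 0.4 0.7 3.8
  endloop
 endfacet
 facet normal 0.113 -0.924 0.365
  outer loop
   vertex 4.1 0.7 3.2
   vertex 3.5 1.1 4.4
   vertex 0.5 0.3 3.3
  endloop
 endfacet
 facet normal 0.540 -0.248 -0.804
  outer loop
   vertex 2.4 0.2 1.2
   vertex 1.3 0.4 0.4
   vertex 4.9 2.4 2.2
  endloop
 endfacet
 facet normal 0.686 -0.581 -0.438
  outer loop
   vertex 2.4 0.2 1.2
   vertex 4.9 2.4 2.2
   vertex 4.1 0.7 3.2
  endloop
 endfacet
 facet normal -0.129 -0.989 -0.070
  outer loop
   vertex 2.4 0.2 1.2
   vertex 0.5 0.3 3.3
   vertex 1.3 0.4 0.4
  endloop
 endfacet
 facet normal 0.113 -0.982 0.149
  outer loop
   vertex 2.4 0.2 1.2
   vertex 4.1 0.7 3.2
   vertex 0.5 0.3 3.3
  endloop
 endfacet
 facet normal 0.809 0.107 0.578
  outer loop
   vertex 4.0 1.1 3.7
   vertex 4.9 2.4 2.2
   vertex 3.5 1.1 4.4
  endloop
 endfacet
 facet normal 0.909 -0.218 0.356
  outer loop
   vertex 4.0 1.1 3.7
   vertex 4.1 0.7 3.2
   vertex 4.9 2.4 2.2
  endloop
 endfacet
 facet normal 0.721 -0.464 0.515
  outer loop
   vertex 4.0 1.1 3.7
   vertex 3.5 1.1 4.4
   vertex 4.1 0.7 3.2
  endloop
 endfacet
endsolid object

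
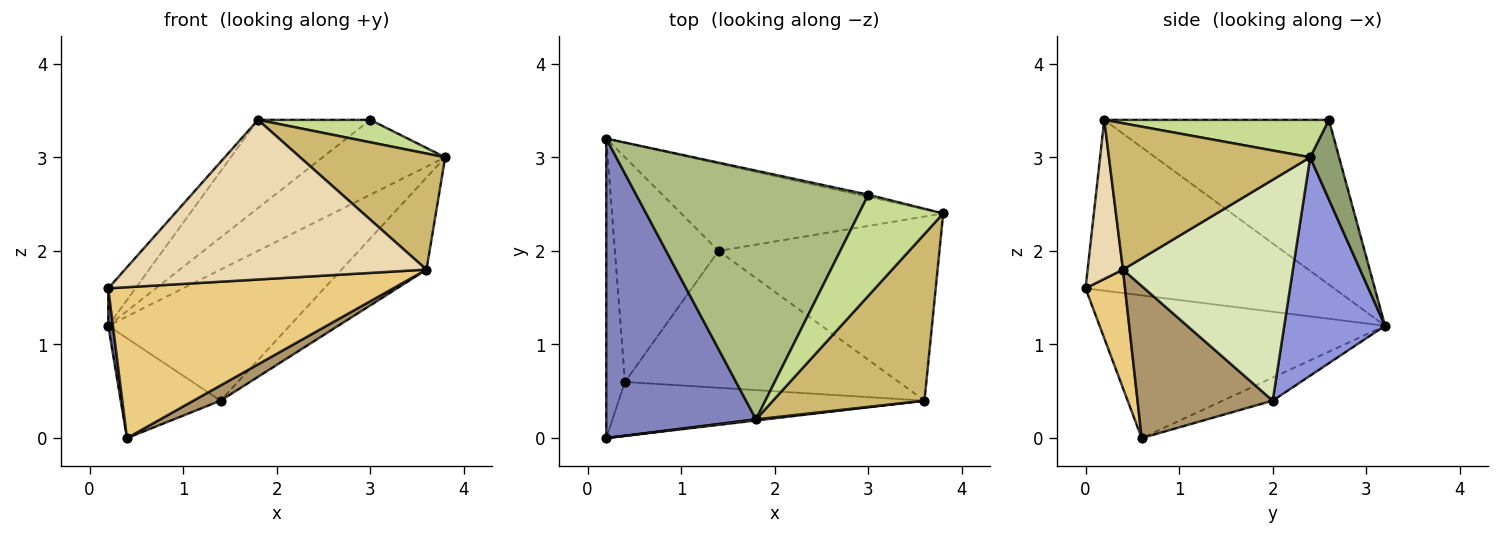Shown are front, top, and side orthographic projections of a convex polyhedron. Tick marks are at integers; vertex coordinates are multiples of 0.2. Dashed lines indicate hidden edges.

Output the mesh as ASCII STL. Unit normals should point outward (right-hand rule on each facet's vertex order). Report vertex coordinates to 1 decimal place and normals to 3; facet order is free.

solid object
 facet normal -0.991 -0.016 -0.130
  outer loop
   vertex 0.4 0.6 0.0
   vertex 0.2 0.0 1.6
   vertex 0.2 3.2 1.2
  endloop
 endfacet
 facet normal -0.749 0.082 0.657
  outer loop
   vertex 1.8 0.2 3.4
   vertex 0.2 3.2 1.2
   vertex 0.2 0.0 1.6
  endloop
 endfacet
 facet normal 0.420 0.755 -0.504
  outer loop
   vertex 1.4 2.0 0.4
   vertex 0.2 3.2 1.2
   vertex 3.8 2.4 3.0
  endloop
 endfacet
 facet normal -0.199 0.398 -0.896
  outer loop
   vertex 1.4 2.0 0.4
   vertex 0.4 0.6 0.0
   vertex 0.2 3.2 1.2
  endloop
 endfacet
 facet normal 0.230 0.973 -0.027
  outer loop
   vertex 3.0 2.6 3.4
   vertex 3.8 2.4 3.0
   vertex 0.2 3.2 1.2
  endloop
 endfacet
 facet normal -0.556 0.278 0.783
  outer loop
   vertex 3.0 2.6 3.4
   vertex 0.2 3.2 1.2
   vertex 1.8 0.2 3.4
  endloop
 endfacet
 facet normal 0.398 -0.199 0.896
  outer loop
   vertex 3.0 2.6 3.4
   vertex 1.8 0.2 3.4
   vertex 3.8 2.4 3.0
  endloop
 endfacet
 facet normal 0.667 0.333 -0.667
  outer loop
   vertex 3.6 0.4 1.8
   vertex 1.4 2.0 0.4
   vertex 3.8 2.4 3.0
  endloop
 endfacet
 facet normal 0.483 -0.097 -0.870
  outer loop
   vertex 3.6 0.4 1.8
   vertex 0.4 0.6 0.0
   vertex 1.4 2.0 0.4
  endloop
 endfacet
 facet normal 0.621 -0.448 0.643
  outer loop
   vertex 3.6 0.4 1.8
   vertex 3.8 2.4 3.0
   vertex 1.8 0.2 3.4
  endloop
 endfacet
 facet normal 0.129 -0.934 -0.334
  outer loop
   vertex 3.6 0.4 1.8
   vertex 0.2 0.0 1.6
   vertex 0.4 0.6 0.0
  endloop
 endfacet
 facet normal 0.116 -0.993 0.007
  outer loop
   vertex 3.6 0.4 1.8
   vertex 1.8 0.2 3.4
   vertex 0.2 0.0 1.6
  endloop
 endfacet
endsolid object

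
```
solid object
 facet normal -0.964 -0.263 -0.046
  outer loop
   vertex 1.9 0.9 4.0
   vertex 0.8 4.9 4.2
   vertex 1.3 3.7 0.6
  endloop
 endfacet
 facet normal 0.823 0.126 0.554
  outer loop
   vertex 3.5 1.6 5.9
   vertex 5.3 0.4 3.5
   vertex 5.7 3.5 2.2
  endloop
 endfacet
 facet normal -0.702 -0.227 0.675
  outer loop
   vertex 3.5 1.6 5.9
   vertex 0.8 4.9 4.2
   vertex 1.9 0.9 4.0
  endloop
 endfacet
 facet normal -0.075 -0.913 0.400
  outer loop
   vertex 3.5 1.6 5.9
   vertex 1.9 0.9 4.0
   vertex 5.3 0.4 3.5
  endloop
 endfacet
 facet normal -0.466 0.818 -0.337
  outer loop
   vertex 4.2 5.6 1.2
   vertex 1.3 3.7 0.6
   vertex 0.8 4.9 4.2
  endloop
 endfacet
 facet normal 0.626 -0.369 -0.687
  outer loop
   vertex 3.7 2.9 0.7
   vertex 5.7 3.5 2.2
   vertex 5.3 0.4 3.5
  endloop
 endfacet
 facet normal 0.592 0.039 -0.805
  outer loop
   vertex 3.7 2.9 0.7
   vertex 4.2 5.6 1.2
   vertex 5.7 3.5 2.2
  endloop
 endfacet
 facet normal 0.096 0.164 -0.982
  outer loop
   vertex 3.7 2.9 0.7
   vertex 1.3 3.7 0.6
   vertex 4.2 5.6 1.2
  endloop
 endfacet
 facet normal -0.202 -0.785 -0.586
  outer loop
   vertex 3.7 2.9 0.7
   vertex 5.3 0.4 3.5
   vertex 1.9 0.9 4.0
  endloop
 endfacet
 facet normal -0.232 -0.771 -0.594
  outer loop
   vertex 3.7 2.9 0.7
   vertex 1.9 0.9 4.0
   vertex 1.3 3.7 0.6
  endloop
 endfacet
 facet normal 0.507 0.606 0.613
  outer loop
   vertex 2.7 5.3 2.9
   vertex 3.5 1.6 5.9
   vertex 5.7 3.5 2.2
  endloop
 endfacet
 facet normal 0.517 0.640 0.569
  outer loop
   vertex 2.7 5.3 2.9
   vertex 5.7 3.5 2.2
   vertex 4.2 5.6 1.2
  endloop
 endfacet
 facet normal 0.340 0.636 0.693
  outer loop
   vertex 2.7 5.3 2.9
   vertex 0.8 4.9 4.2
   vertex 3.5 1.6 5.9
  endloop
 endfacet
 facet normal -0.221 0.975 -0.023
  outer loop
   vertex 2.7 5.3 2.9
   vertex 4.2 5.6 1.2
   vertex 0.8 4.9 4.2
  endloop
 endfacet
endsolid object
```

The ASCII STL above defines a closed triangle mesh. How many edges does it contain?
21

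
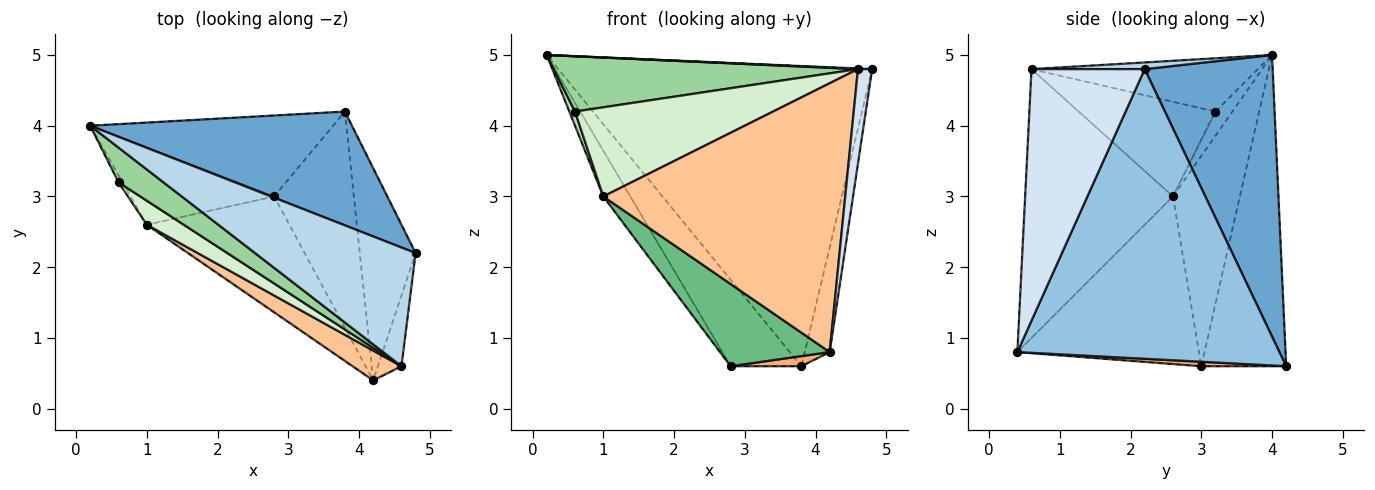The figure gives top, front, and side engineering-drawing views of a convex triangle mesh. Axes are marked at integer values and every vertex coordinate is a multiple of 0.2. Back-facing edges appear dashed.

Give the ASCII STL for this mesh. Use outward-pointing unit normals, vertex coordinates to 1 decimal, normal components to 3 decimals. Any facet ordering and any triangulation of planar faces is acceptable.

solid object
 facet normal 0.356 0.874 0.331
  outer loop
   vertex 3.8 4.2 0.6
   vertex 0.2 4.0 5.0
   vertex 4.8 2.2 4.8
  endloop
 endfacet
 facet normal 0.978 0.093 -0.188
  outer loop
   vertex 3.8 4.2 0.6
   vertex 4.8 2.2 4.8
   vertex 4.2 0.4 0.8
  endloop
 endfacet
 facet normal 0.041 -0.005 0.999
  outer loop
   vertex 4.6 0.6 4.8
   vertex 4.8 2.2 4.8
   vertex 0.2 4.0 5.0
  endloop
 endfacet
 facet normal 0.988 -0.124 -0.093
  outer loop
   vertex 4.6 0.6 4.8
   vertex 4.2 0.4 0.8
   vertex 4.8 2.2 4.8
  endloop
 endfacet
 facet normal -0.659 0.549 -0.514
  outer loop
   vertex 2.8 3.0 0.6
   vertex 0.2 4.0 5.0
   vertex 3.8 4.2 0.6
  endloop
 endfacet
 facet normal 0.056 -0.047 -0.997
  outer loop
   vertex 2.8 3.0 0.6
   vertex 3.8 4.2 0.6
   vertex 4.2 0.4 0.8
  endloop
 endfacet
 facet normal -0.519 -0.849 0.094
  outer loop
   vertex 1.0 2.6 3.0
   vertex 4.2 0.4 0.8
   vertex 4.6 0.6 4.8
  endloop
 endfacet
 facet normal -0.783 0.316 -0.535
  outer loop
   vertex 1.0 2.6 3.0
   vertex 0.2 4.0 5.0
   vertex 2.8 3.0 0.6
  endloop
 endfacet
 facet normal -0.692 -0.418 -0.589
  outer loop
   vertex 1.0 2.6 3.0
   vertex 2.8 3.0 0.6
   vertex 4.2 0.4 0.8
  endloop
 endfacet
 facet normal -0.533 -0.716 0.450
  outer loop
   vertex 0.6 3.2 4.2
   vertex 4.6 0.6 4.8
   vertex 0.2 4.0 5.0
  endloop
 endfacet
 facet normal -0.937 -0.312 -0.156
  outer loop
   vertex 0.6 3.2 4.2
   vertex 0.2 4.0 5.0
   vertex 1.0 2.6 3.0
  endloop
 endfacet
 facet normal -0.555 -0.803 0.217
  outer loop
   vertex 0.6 3.2 4.2
   vertex 1.0 2.6 3.0
   vertex 4.6 0.6 4.8
  endloop
 endfacet
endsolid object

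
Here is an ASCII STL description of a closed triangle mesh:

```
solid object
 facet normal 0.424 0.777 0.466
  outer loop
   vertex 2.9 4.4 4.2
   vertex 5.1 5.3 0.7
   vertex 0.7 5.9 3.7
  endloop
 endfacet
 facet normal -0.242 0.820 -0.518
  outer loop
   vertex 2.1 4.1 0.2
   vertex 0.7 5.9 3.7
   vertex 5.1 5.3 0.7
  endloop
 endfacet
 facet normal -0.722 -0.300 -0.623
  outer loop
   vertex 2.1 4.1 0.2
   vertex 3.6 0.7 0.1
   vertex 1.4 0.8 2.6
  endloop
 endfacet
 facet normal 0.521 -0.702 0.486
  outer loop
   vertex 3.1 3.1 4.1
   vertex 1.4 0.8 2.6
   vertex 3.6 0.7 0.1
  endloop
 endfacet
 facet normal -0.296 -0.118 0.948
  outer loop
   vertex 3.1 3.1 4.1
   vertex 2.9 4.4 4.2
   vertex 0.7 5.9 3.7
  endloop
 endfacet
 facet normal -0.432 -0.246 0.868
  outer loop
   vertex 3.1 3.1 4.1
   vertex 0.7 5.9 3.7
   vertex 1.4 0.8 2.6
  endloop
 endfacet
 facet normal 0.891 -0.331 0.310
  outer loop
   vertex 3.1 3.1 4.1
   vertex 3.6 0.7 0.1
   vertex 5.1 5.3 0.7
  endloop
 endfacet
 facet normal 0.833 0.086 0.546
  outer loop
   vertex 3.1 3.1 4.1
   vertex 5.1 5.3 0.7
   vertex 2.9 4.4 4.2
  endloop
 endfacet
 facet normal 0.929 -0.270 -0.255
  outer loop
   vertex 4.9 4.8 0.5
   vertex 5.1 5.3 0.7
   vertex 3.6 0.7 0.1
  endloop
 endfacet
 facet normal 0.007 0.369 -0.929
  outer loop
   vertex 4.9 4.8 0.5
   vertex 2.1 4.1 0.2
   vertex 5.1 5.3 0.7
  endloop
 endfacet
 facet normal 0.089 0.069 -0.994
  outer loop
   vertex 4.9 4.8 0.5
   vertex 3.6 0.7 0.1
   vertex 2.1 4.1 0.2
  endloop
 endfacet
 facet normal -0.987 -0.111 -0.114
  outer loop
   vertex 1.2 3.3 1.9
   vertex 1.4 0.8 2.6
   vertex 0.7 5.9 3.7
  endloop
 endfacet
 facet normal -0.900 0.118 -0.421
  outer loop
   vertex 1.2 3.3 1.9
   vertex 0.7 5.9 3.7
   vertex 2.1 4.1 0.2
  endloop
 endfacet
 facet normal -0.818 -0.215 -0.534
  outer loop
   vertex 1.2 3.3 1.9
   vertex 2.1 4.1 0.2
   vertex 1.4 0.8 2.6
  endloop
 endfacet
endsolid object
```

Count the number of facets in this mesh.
14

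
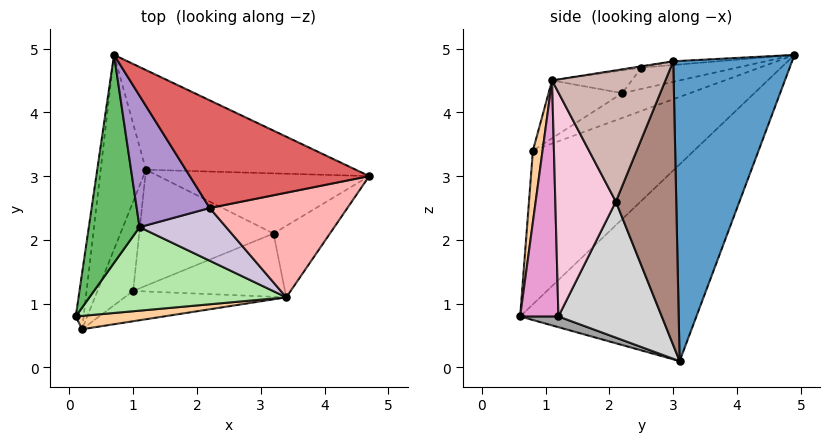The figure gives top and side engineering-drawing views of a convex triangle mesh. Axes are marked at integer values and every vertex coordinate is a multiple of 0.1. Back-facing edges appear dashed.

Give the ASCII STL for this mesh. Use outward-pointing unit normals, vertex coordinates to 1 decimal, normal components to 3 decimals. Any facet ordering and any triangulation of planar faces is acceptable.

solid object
 facet normal 0.406 0.869 -0.284
  outer loop
   vertex 1.2 3.1 0.1
   vertex 0.7 4.9 4.9
   vertex 4.7 3.0 4.8
  endloop
 endfacet
 facet normal -0.985 0.163 -0.050
  outer loop
   vertex 0.2 0.6 0.8
   vertex 0.1 0.8 3.4
   vertex 0.7 4.9 4.9
  endloop
 endfacet
 facet normal -0.926 0.311 -0.213
  outer loop
   vertex 0.2 0.6 0.8
   vertex 0.7 4.9 4.9
   vertex 1.2 3.1 0.1
  endloop
 endfacet
 facet normal 0.064 -0.995 0.079
  outer loop
   vertex 3.4 1.1 4.5
   vertex 0.1 0.8 3.4
   vertex 0.2 0.6 0.8
  endloop
 endfacet
 facet normal -0.424 -0.256 0.869
  outer loop
   vertex 1.1 2.2 4.3
   vertex 0.7 4.9 4.9
   vertex 0.1 0.8 3.4
  endloop
 endfacet
 facet normal -0.260 -0.384 0.886
  outer loop
   vertex 1.1 2.2 4.3
   vertex 0.1 0.8 3.4
   vertex 3.4 1.1 4.5
  endloop
 endfacet
 facet normal -0.021 -0.096 0.995
  outer loop
   vertex 2.2 2.5 4.7
   vertex 4.7 3.0 4.8
   vertex 0.7 4.9 4.9
  endloop
 endfacet
 facet normal -0.010 -0.150 0.989
  outer loop
   vertex 2.2 2.5 4.7
   vertex 3.4 1.1 4.5
   vertex 4.7 3.0 4.8
  endloop
 endfacet
 facet normal -0.271 -0.247 0.930
  outer loop
   vertex 2.2 2.5 4.7
   vertex 0.7 4.9 4.9
   vertex 1.1 2.2 4.3
  endloop
 endfacet
 facet normal -0.240 -0.336 0.911
  outer loop
   vertex 2.2 2.5 4.7
   vertex 1.1 2.2 4.3
   vertex 3.4 1.1 4.5
  endloop
 endfacet
 facet normal 0.798 0.117 -0.592
  outer loop
   vertex 3.2 2.1 2.6
   vertex 1.2 3.1 0.1
   vertex 4.7 3.0 4.8
  endloop
 endfacet
 facet normal 0.799 -0.493 -0.344
  outer loop
   vertex 3.2 2.1 2.6
   vertex 4.7 3.0 4.8
   vertex 3.4 1.1 4.5
  endloop
 endfacet
 facet normal 0.555 -0.740 -0.380
  outer loop
   vertex 1.0 1.2 0.8
   vertex 3.4 1.1 4.5
   vertex 0.2 0.6 0.8
  endloop
 endfacet
 facet normal 0.615 -0.669 -0.417
  outer loop
   vertex 1.0 1.2 0.8
   vertex 3.2 2.1 2.6
   vertex 3.4 1.1 4.5
  endloop
 endfacet
 facet normal 0.268 -0.358 -0.894
  outer loop
   vertex 1.0 1.2 0.8
   vertex 0.2 0.6 0.8
   vertex 1.2 3.1 0.1
  endloop
 endfacet
 facet normal 0.675 -0.317 -0.667
  outer loop
   vertex 1.0 1.2 0.8
   vertex 1.2 3.1 0.1
   vertex 3.2 2.1 2.6
  endloop
 endfacet
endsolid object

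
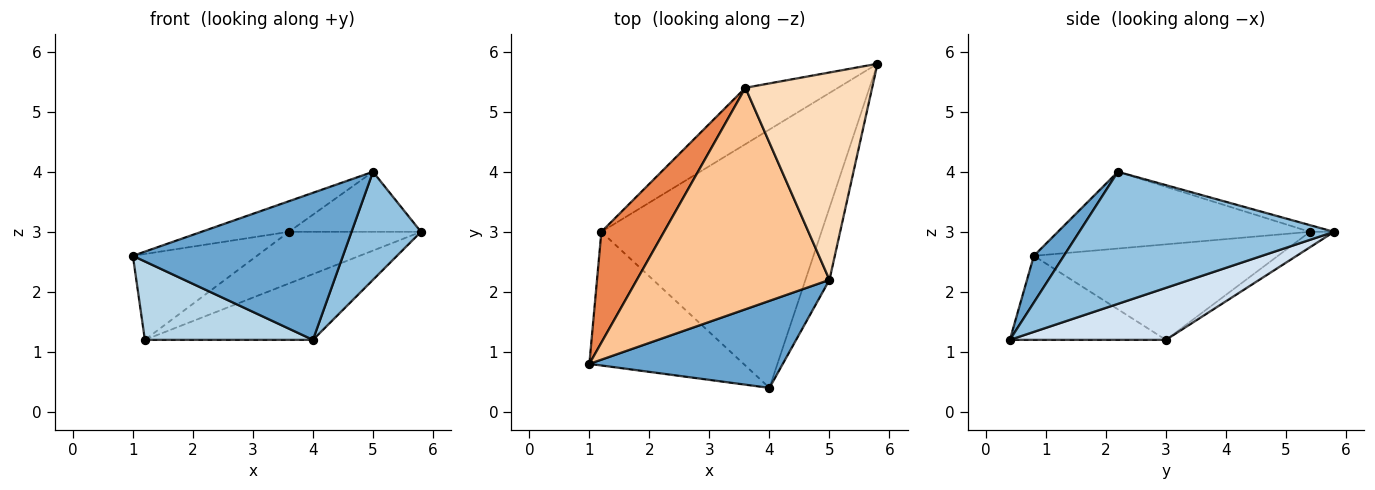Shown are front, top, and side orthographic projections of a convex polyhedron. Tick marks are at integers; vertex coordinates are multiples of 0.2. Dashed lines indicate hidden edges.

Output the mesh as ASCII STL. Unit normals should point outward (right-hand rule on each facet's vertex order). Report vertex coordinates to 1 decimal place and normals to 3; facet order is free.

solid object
 facet normal 0.122 -0.854 0.506
  outer loop
   vertex 5.0 2.2 4.0
   vertex 1.0 0.8 2.6
   vertex 4.0 0.4 1.2
  endloop
 endfacet
 facet normal 0.950 -0.259 -0.173
  outer loop
   vertex 5.0 2.2 4.0
   vertex 4.0 0.4 1.2
   vertex 5.8 5.8 3.0
  endloop
 endfacet
 facet normal -0.425 -0.458 -0.781
  outer loop
   vertex 1.2 3.0 1.2
   vertex 4.0 0.4 1.2
   vertex 1.0 0.8 2.6
  endloop
 endfacet
 facet normal 0.223 0.240 -0.945
  outer loop
   vertex 1.2 3.0 1.2
   vertex 5.8 5.8 3.0
   vertex 4.0 0.4 1.2
  endloop
 endfacet
 facet normal -0.770 0.391 0.505
  outer loop
   vertex 3.6 5.4 3.0
   vertex 1.2 3.0 1.2
   vertex 1.0 0.8 2.6
  endloop
 endfacet
 facet normal -0.122 0.671 -0.732
  outer loop
   vertex 3.6 5.4 3.0
   vertex 5.8 5.8 3.0
   vertex 1.2 3.0 1.2
  endloop
 endfacet
 facet normal -0.367 0.127 0.921
  outer loop
   vertex 3.6 5.4 3.0
   vertex 1.0 0.8 2.6
   vertex 5.0 2.2 4.0
  endloop
 endfacet
 facet normal -0.050 0.278 0.959
  outer loop
   vertex 3.6 5.4 3.0
   vertex 5.0 2.2 4.0
   vertex 5.8 5.8 3.0
  endloop
 endfacet
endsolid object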